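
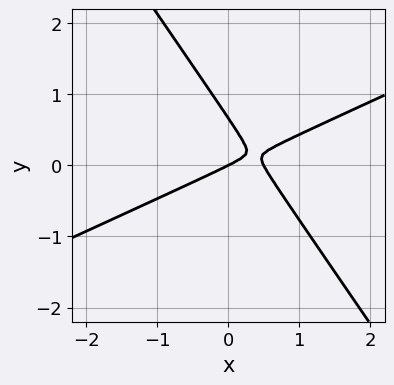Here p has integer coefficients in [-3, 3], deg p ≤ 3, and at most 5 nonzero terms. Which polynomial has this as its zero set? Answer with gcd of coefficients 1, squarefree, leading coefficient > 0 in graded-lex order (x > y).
2*x^2 - 3*x*y - 3*y^2 - x + 2*y

1. The degree is 2 — the shape is more complex than any degree-1 curve.
2. Reading off the gridlines: it crosses the x-axis at the gridline x = 0; one y-axis crossing is at y = 0.
3. These observations pin down the coefficients.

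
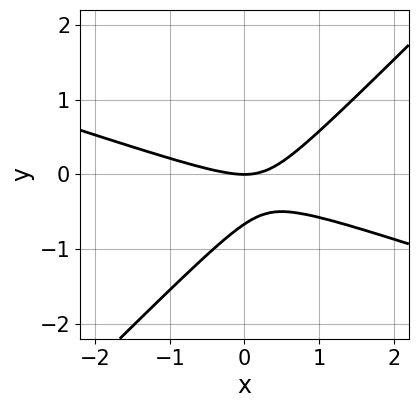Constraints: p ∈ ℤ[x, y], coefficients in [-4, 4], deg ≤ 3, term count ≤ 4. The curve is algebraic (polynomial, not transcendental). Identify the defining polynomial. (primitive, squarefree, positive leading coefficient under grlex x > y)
The degree is 2 — no degree-1 curve has this shape.
From the axis intercepts and sections: one y-axis crossing is at y = 0; one x-axis crossing is at x = 0.
Together with the visible shape, these determine p as stated.

x^2 + 2*x*y - 3*y^2 - 2*y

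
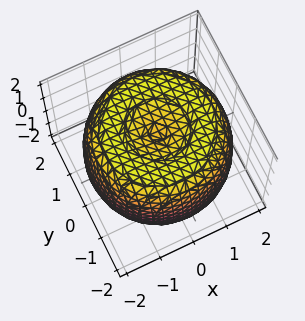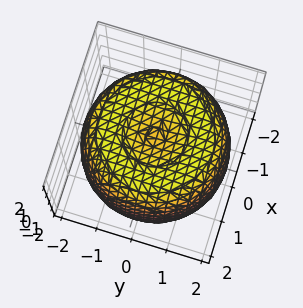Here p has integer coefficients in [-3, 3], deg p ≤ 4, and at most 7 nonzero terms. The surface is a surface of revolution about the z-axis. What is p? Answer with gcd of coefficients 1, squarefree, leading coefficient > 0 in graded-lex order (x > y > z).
x^4 + 2*x^2*y^2 + y^4 - 3*x^2 - 3*y^2 + 2*z^2 - 3

1. deg p = 4. A generic line meets the surface in up to 4 points.
2. Symmetry: the surface is invariant under rotation about z: p = q(x² + y², z).
3. Against the integer gridlines: a circular section at z = 0 has radius between 1 and 2.
4. Matching integer coefficients to the picture gives p.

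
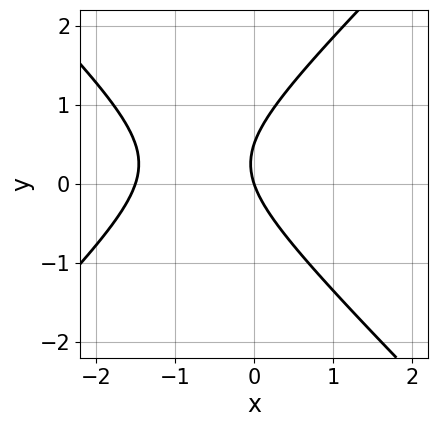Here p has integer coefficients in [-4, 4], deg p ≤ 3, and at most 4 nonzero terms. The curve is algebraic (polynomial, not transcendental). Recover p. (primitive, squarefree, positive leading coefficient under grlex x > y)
First, degree: the shape is more complex than any degree-1 curve, so deg p = 2.
Then, from the visible intercepts: it crosses the x-axis at the gridline x = 0; it crosses the y-axis at the gridline y = 0.
Finally, assembling these constraints gives the stated polynomial.

2*x^2 - 2*y^2 + 3*x + y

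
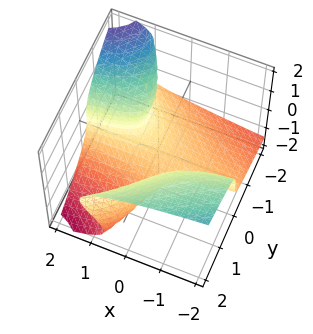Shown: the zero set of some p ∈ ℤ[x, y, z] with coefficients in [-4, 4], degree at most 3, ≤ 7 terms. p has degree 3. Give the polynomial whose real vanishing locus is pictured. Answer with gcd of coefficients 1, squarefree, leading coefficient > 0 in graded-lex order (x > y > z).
y^3 - 3*y*z^2 - 3*z^3 - 3*x*y - 1

First, the degree is 3 — the shape is more complex than any degree-2 surface.
Then, against the integer gridlines: it misses every integer gridline on the x-axis; one y-axis crossing is at y = 1.
Finally, matching integer coefficients to the picture gives p.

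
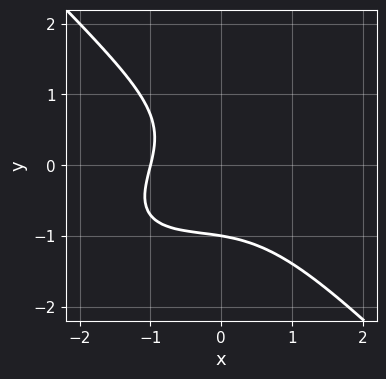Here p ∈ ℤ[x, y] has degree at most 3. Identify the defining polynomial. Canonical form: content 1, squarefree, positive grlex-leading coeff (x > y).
(a) deg p = 3. No degree-2 curve has this shape.
(b) Checking where it meets the axes: one y-axis crossing is at y = -1; it crosses the x-axis at the gridline x = -1.
(c) These observations pin down the coefficients.

x^3 - x^2*y + 2*y^3 + x + 2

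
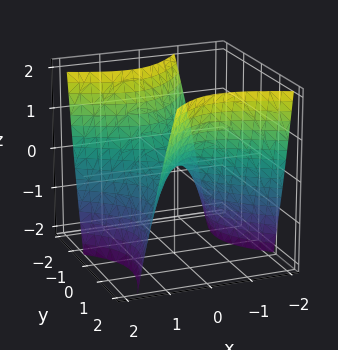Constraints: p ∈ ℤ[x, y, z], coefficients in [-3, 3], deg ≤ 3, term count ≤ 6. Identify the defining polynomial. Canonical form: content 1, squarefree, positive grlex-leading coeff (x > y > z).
x^2 + x*y - y^2 + z

deg p = 2.
Against the integer gridlines: it crosses the x-axis at the gridline x = 0; it meets the y-axis at y = 0 (among the integer gridlines); it crosses the z-axis at the gridline z = 0.
Putting this together gives p.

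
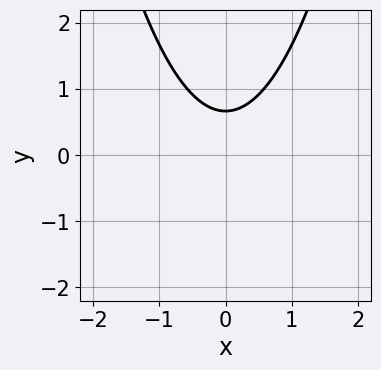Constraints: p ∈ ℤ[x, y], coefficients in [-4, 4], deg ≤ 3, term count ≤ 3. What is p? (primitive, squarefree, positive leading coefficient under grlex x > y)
(a) The degree is 2 — a generic line meets the curve in up to 2 points.
(b) Symmetries: the x ↦ −x reflection is a symmetry, so x appears only in even powers.
(c) Reading off the gridlines: the curve avoids every integer x-axis point in the box.
(d) Matching integer coefficients to the picture gives p.

3*x^2 - 3*y + 2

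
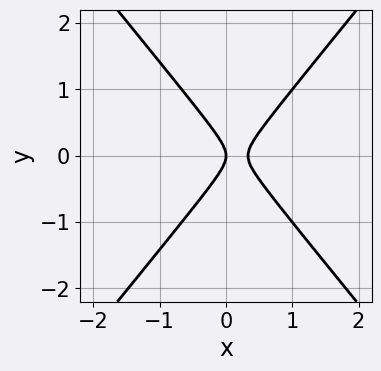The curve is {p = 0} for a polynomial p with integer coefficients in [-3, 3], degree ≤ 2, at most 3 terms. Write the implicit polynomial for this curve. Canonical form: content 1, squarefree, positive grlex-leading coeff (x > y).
1. deg p = 2.
2. Symmetries: the y ↦ −y reflection is a symmetry, so y appears only in even powers.
3. Against the integer gridlines: one x-axis crossing is at x = 0; one y-axis crossing is at y = 0.
4. Assembling these constraints gives the stated polynomial.

3*x^2 - 2*y^2 - x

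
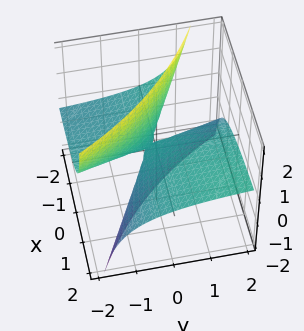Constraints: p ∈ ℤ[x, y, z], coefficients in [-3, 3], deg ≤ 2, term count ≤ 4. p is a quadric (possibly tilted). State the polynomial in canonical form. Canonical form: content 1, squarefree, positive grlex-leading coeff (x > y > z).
1. The degree is 2 — the shape is more complex than any degree-1 surface.
2. Observable constraints: the visible x-axis segment lies entirely on the surface; the visible y-axis segment lies entirely on the surface; one z-axis crossing is at z = 0.
3. Matching integer coefficients to the picture gives p.

x*y - 3*x*z - 3*y*z - z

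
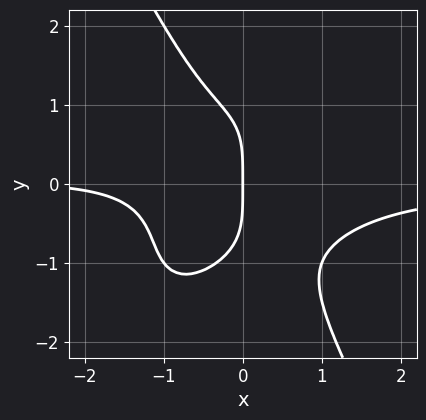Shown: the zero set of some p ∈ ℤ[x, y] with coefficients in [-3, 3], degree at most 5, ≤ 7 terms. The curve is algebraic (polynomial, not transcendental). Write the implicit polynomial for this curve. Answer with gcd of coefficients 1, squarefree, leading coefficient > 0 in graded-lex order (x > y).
3*x^3*y - 2*x^2*y^2 + y^4 + x^2 + 3*x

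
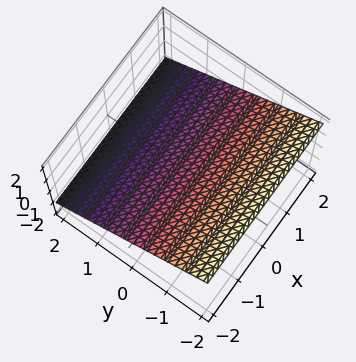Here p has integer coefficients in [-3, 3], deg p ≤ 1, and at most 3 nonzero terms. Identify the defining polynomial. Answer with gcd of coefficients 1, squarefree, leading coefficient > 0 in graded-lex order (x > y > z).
First, degree: the surface is flat (a plane), so deg p = 1.
Next, observable constraints: it meets the y-axis at y = 1 (among the integer gridlines); no x-intercept at any integer in the box.
Finally, fitting integer coefficients to these (and the overall shape) gives p.

2*y + 3*z - 2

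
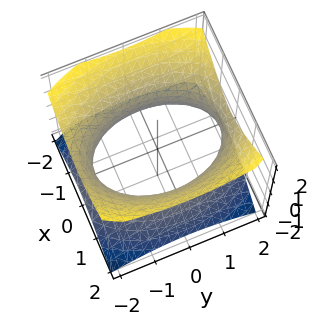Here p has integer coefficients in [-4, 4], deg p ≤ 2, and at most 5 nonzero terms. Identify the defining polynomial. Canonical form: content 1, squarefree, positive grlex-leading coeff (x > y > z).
2*x^2 + y^2 - 2*z^2 - 3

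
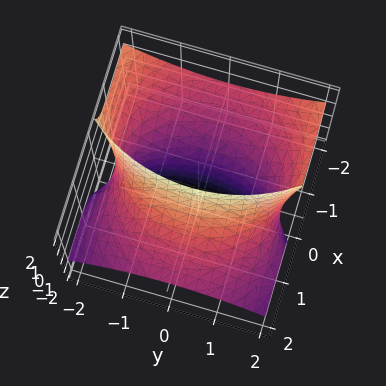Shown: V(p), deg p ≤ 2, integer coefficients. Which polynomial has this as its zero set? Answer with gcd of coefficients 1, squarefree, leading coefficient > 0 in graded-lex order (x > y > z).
x^2 + 3*x*z + y^2 - 3

First, degree: the shape is more complex than any degree-1 surface, so deg p = 2.
Next, from the axis intercepts and sections: it misses every integer gridline on the z-axis.
Finally, solving for integer coefficients yields p as stated.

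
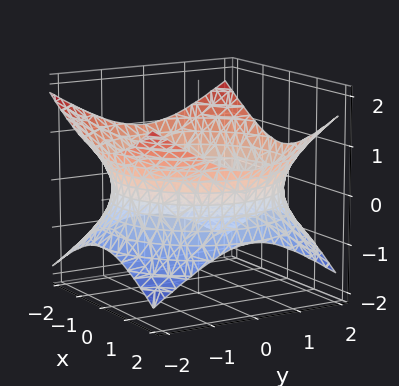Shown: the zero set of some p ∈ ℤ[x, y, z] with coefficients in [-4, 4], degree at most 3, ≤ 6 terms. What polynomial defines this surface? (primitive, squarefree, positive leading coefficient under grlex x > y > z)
(a) The degree is 2 — one connected sheet with a waist; a quadric.
(b) Symmetries: rotational symmetry about the z-axis ⇒ p depends on x, y only through x² + y²; it's symmetric under z → −z, forcing even powers of z.
(c) From the axis intercepts and sections: a circular section at z = 0 has radius between 1 and 2; no z-intercept at any integer in the box.
(d) Fitting integer coefficients to these (and the overall shape) gives p.

x^2 + y^2 - 2*z^2 - 3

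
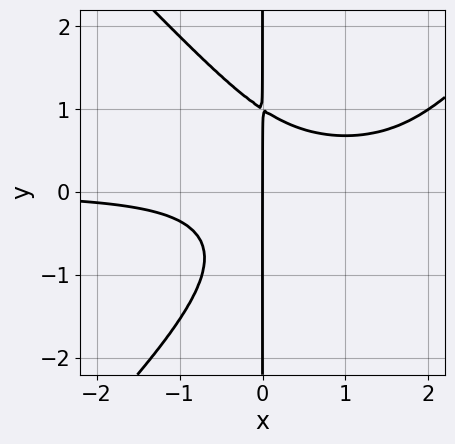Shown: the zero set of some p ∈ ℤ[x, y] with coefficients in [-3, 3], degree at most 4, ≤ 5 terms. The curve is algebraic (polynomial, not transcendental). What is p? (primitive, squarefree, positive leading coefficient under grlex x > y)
x^3*y - x*y^3 - 2*x^2*y + x

The degree is 4 — the shape is more complex than any degree-3 curve.
From the visible intercepts: every point of the y-axis in the box is on the curve; it crosses the x-axis at the gridline x = 0.
Assembling these constraints gives the stated polynomial.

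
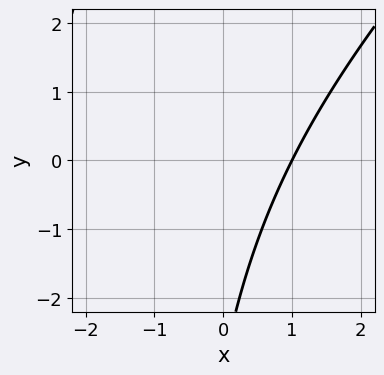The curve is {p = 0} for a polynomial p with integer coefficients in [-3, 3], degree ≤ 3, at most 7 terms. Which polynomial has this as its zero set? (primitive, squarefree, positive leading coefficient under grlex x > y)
First, deg p = 2. The shape is more complex than any degree-1 curve.
Then, against the integer gridlines: the curve avoids every integer y-axis point in the box; one x-axis crossing is at x = 1.
Finally, the integer polynomial consistent with all of this is the stated p.

x^2 - x*y + 2*x - y - 3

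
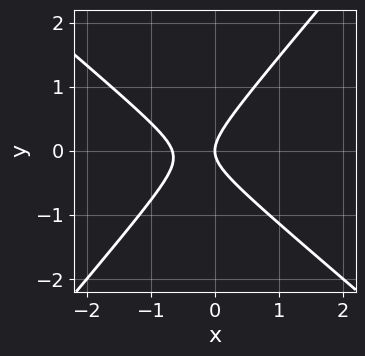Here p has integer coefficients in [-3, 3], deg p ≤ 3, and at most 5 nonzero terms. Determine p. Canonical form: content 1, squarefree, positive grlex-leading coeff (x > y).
Degree: no degree-1 curve has this shape, so deg p = 2.
From the visible intercepts: one y-axis crossing is at y = 0; it crosses the x-axis at the gridline x = 0.
The integer polynomial consistent with all of this is the stated p.

3*x^2 + x*y - 3*y^2 + 2*x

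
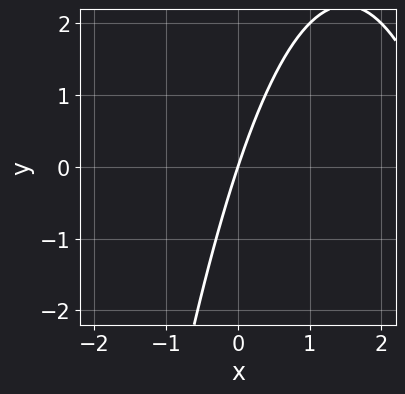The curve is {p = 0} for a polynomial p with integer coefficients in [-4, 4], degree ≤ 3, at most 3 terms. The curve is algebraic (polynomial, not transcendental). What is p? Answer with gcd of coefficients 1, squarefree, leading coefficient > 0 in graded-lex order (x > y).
x^2 - 3*x + y

1. The degree is 2 — a generic line meets the curve in up to 2 points.
2. Checking where it meets the axes: it crosses the x-axis at the gridline x = 0; it crosses the y-axis at the gridline y = 0.
3. The integer polynomial consistent with all of this is the stated p.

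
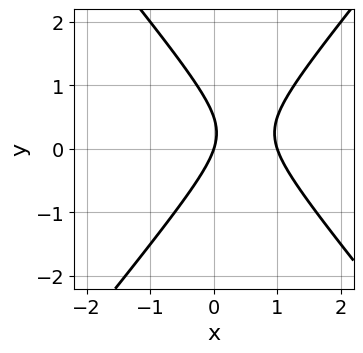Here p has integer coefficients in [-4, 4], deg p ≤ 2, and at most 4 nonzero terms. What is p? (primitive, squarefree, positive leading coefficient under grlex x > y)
3*x^2 - 2*y^2 - 3*x + y

First, deg p = 2. The shape is more complex than any degree-1 curve.
Then, reading off the gridlines: one y-axis crossing is at y = 0; the x-axis gridline crossings are at x ∈ {0, 1}.
Finally, the integer polynomial consistent with all of this is the stated p.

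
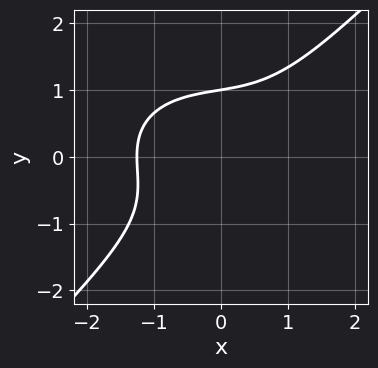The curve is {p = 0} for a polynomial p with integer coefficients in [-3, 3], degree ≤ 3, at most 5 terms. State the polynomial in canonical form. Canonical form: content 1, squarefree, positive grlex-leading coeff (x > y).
x^3 + x*y^2 - 2*y^3 + 2

Degree: no degree-2 curve has this shape, so deg p = 3.
Checking where it meets the axes: one y-axis crossing is at y = 1.
The integer polynomial consistent with all of this is the stated p.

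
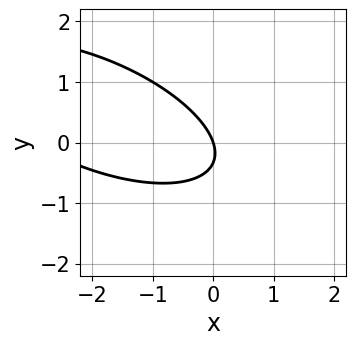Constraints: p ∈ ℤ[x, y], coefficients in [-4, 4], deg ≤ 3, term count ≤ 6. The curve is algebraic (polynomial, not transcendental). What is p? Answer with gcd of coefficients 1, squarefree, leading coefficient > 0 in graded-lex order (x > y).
1. deg p = 2. The shape is more complex than any degree-1 curve.
2. From the axis intercepts and sections: it crosses the y-axis at the gridline y = 0; one x-axis crossing is at x = 0.
3. Matching integer coefficients to the picture gives p.

x^2 + 2*x*y + 3*y^2 + 3*x + y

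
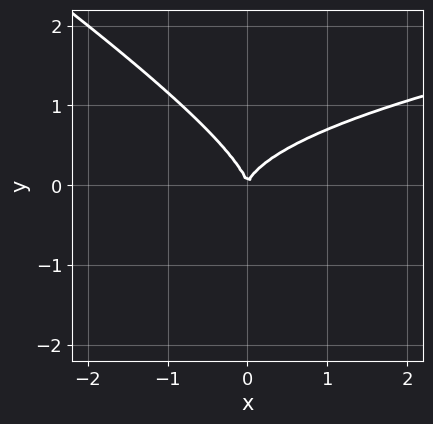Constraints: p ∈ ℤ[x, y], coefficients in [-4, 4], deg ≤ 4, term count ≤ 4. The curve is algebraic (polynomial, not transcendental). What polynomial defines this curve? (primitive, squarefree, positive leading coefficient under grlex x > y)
2*x*y^2 + 3*y^3 - 2*x^2

First, degree: the shape is more complex than any degree-2 curve, so deg p = 3.
Then, against the integer gridlines: it meets the x-axis at x = 0 (among the integer gridlines); one y-axis crossing is at y = 0.
Finally, fitting integer coefficients to these (and the overall shape) gives p.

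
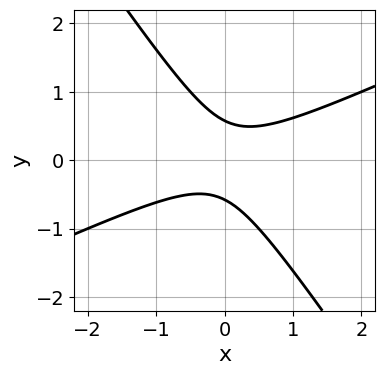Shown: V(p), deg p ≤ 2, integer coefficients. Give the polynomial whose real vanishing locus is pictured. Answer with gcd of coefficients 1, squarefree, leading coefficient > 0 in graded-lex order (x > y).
2*x^2 - 3*x*y - 3*y^2 + 1

First, deg p = 2.
Next, reading off the gridlines: the curve avoids every integer x-axis point in the box.
Finally, assembling these constraints gives the stated polynomial.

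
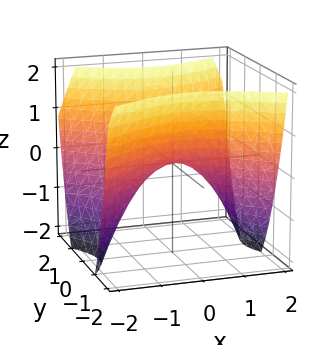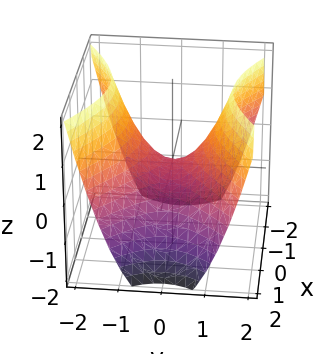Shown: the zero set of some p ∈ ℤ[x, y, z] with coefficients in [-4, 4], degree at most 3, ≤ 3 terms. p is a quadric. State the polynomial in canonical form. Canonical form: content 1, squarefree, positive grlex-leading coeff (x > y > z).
(a) The degree is 2 — a saddle surface; a quadric.
(b) Symmetries: it's symmetric under y → −y, forcing even powers of y; mirror symmetry x ↦ −x ⇒ only even powers of x.
(c) Checking where it meets the axes: it crosses the x-axis at the gridline x = 0; it crosses the y-axis at the gridline y = 0; one z-axis crossing is at z = 0.
(d) The integer polynomial consistent with all of this is the stated p.

2*x^2 - 3*y^2 + 3*z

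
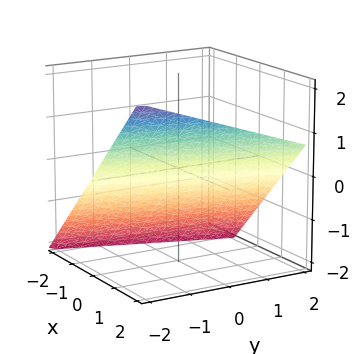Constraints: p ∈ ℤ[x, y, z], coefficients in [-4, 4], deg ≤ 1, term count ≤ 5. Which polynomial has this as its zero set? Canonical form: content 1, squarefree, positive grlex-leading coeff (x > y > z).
3*x - y - 3*z - 2

(a) deg p = 1. The surface is flat (a plane).
(b) From the axis intercepts and sections: it crosses the y-axis at the gridline y = -2.
(c) Matching integer coefficients to the picture gives p.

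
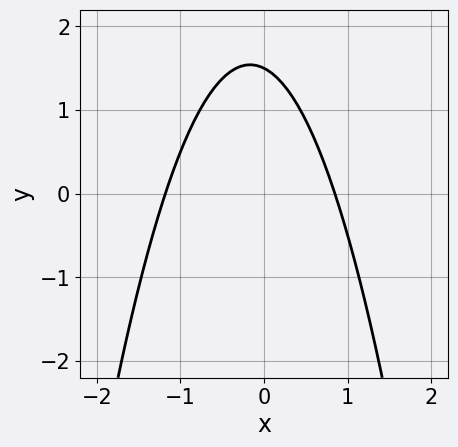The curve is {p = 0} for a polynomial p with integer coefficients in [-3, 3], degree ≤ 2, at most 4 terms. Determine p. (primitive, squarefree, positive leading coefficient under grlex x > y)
3*x^2 + x + 2*y - 3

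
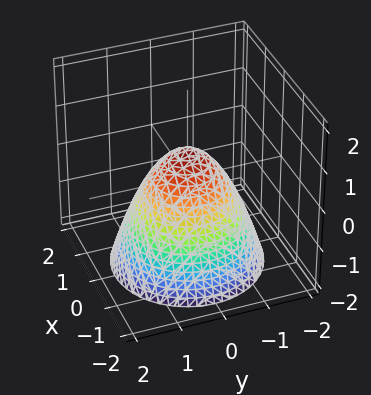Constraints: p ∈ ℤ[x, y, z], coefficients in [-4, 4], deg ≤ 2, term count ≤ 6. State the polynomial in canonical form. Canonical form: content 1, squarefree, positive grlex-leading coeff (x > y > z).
3*x^2 + 3*y^2 + 3*z - 2

Degree: a generic line meets the surface in up to 2 points, so deg p = 2.
Symmetry: the z-axis is an axis of rotation, so x and y enter only as x² + y².
From the visible intercepts: a circular section at z = -1 has radius between 1 and 2.
Putting this together gives p.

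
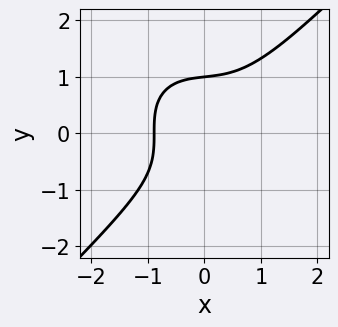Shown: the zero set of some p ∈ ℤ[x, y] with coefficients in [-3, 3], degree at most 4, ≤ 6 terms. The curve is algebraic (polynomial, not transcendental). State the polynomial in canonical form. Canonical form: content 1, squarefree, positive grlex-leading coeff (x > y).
1. deg p = 3.
2. From the axis intercepts and sections: it crosses the y-axis at the gridline y = 1.
3. Matching integer coefficients to the picture gives p.

3*x^3 - 3*y^3 + x + 3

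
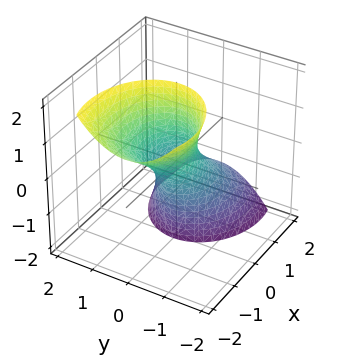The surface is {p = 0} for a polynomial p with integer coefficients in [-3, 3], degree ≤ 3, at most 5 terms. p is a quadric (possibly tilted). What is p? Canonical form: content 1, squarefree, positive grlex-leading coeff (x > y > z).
First, the degree is 2 — a generic line meets the surface in up to 2 points.
Then, from the visible intercepts: it misses every integer gridline on the z-axis.
Finally, together with the visible shape, these determine p as stated.

2*x^2 + 3*x*z + 3*y^2 - 1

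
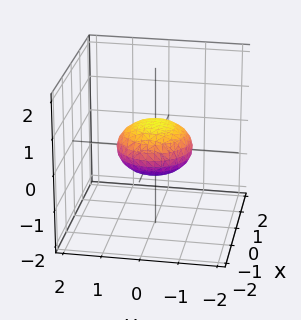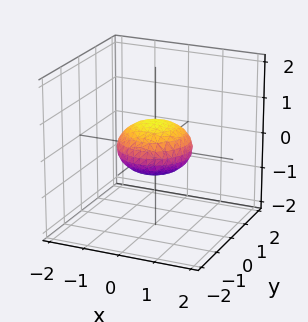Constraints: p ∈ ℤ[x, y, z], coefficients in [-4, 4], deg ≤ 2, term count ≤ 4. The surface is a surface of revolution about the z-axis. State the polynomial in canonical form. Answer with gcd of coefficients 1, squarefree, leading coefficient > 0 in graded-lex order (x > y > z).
x^2 + y^2 + 2*z^2 - 1

First, the degree is 2 — the shape is more complex than any degree-1 surface.
Next, by symmetry, the z-axis is an axis of rotation, so x and y enter only as x² + y².
Next, from the axis intercepts and sections: a circular section at z = 0 has radius exactly 1; among the integer gridlines, it crosses the y-axis at y ∈ {-1, 1}; the x-axis gridline crossings are at x ∈ {-1, 1}.
Finally, together with the visible shape, these determine p as stated.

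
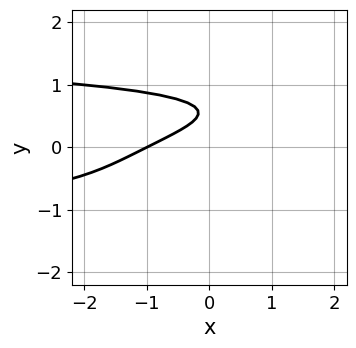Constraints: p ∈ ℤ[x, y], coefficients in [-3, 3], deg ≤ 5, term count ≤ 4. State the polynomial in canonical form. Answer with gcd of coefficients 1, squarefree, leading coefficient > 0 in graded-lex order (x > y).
3*y^4 + x - 2*y + 1

Degree: no degree-3 curve has this shape, so deg p = 4.
Reading off the gridlines: it crosses the x-axis at the gridline x = -1; no y-intercept at any integer in the box.
Together with the visible shape, these determine p as stated.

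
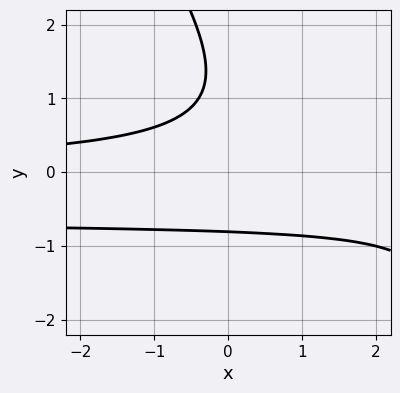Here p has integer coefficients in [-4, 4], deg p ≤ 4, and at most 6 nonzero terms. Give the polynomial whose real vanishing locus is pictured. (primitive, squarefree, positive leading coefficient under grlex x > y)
3*x*y^2 + 2*y^3 + 2*x*y - 3*y^2 + 3

The degree is 3 — a generic line meets the curve in up to 3 points.
Checking where it meets the axes: the curve avoids every integer x-axis point in the box.
Together with the visible shape, these determine p as stated.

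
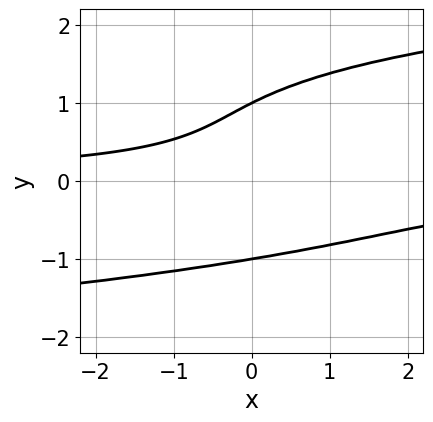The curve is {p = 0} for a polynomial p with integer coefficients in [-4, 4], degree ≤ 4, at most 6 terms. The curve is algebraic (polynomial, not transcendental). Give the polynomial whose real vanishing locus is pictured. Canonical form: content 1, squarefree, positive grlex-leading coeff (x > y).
y^4 - y^3 - x*y + y - 1

1. The degree is 4 — the shape is more complex than any degree-3 curve.
2. Checking where it meets the axes: the y-axis gridline crossings are at y ∈ {-1, 1}; no x-intercept at any integer in the box.
3. Fitting integer coefficients to these (and the overall shape) gives p.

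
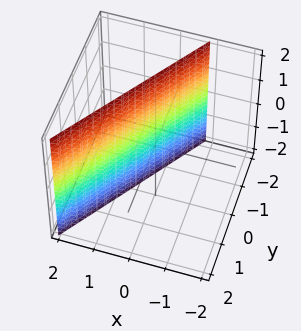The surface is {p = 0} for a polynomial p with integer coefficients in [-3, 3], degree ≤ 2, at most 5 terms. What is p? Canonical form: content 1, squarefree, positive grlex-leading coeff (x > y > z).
3*x - 2*y - 2

First, the degree is 1 — the surface is flat (a plane).
Then, checking where it meets the axes: the surface avoids every integer z-axis point in the box; one y-axis crossing is at y = -1.
Finally, assembling these constraints gives the stated polynomial.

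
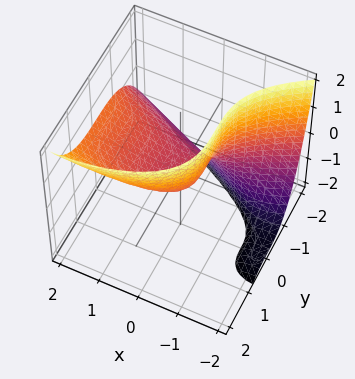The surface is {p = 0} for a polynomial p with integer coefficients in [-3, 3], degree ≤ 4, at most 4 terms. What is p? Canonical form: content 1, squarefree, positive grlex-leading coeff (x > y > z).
(a) deg p = 3. No degree-2 surface has this shape.
(b) From the visible intercepts: it crosses the y-axis at the gridline y = 0; it crosses the x-axis at the gridline x = 0; it meets the z-axis at z = 0 (among the integer gridlines).
(c) Matching integer coefficients to the picture gives p.

y^3 + x^2 - 2*x*z - 2*z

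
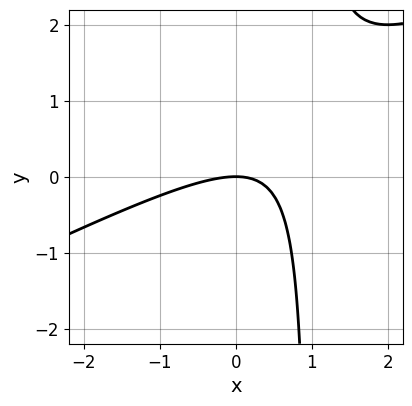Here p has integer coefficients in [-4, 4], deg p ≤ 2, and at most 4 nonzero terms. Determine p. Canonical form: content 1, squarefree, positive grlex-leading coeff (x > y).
deg p = 2. A generic line meets the curve in up to 2 points.
Against the integer gridlines: it crosses the x-axis at the gridline x = 0; it meets the y-axis at y = 0 (among the integer gridlines).
Fitting integer coefficients to these (and the overall shape) gives p.

x^2 - 2*x*y + 2*y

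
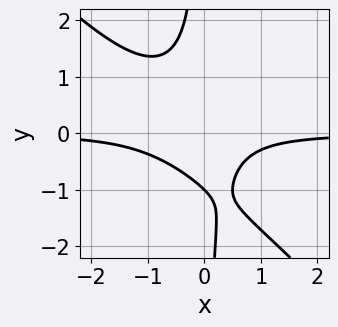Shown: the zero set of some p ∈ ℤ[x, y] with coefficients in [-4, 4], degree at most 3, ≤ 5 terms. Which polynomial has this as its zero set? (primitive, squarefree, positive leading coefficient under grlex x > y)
2*x^2*y + 2*x*y^2 + x*y + y + 1

First, the degree is 3 — a generic line meets the curve in up to 3 points.
Then, reading off the gridlines: the curve avoids every integer x-axis point in the box; one y-axis crossing is at y = -1.
Finally, assembling these constraints gives the stated polynomial.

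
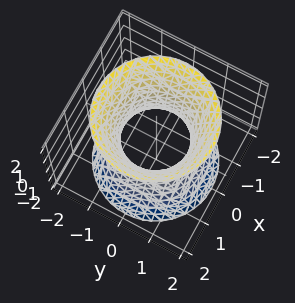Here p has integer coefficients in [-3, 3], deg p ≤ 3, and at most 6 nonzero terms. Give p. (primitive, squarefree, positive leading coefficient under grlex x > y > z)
2*x^2 + 2*y^2 - z^2 - 2

1. The degree is 2 — an hourglass — one-sheet hyperboloid; a quadric.
2. Symmetries: the z-axis is an axis of rotation, so x and y enter only as x² + y²; mirror symmetry z ↦ −z ⇒ only even powers of z.
3. Reading off the gridlines: a circular section at z = 2 has radius between 1 and 2; the y-axis gridline crossings are at y ∈ {-1, 1}; it misses every integer gridline on the z-axis; the x-axis gridline crossings are at x ∈ {-1, 1}.
4. Matching integer coefficients to the picture gives p.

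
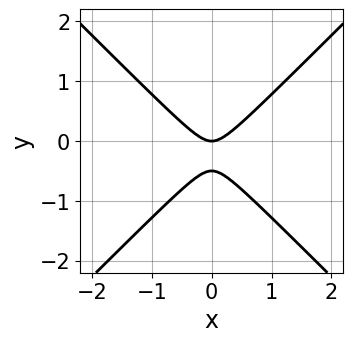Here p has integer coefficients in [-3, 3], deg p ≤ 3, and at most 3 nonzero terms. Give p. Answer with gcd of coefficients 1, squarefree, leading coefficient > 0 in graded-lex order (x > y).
2*x^2 - 2*y^2 - y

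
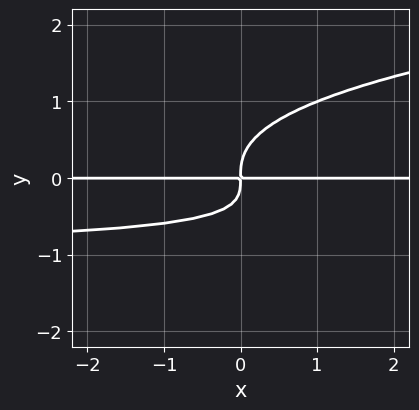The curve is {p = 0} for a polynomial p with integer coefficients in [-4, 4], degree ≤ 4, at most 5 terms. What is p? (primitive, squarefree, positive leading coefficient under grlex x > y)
2*y^4 - x*y^2 - x*y

1. The degree is 4 — a generic line meets the curve in up to 4 points.
2. From the axis intercepts and sections: every point of the x-axis in the box is on the curve.
3. These observations pin down the coefficients.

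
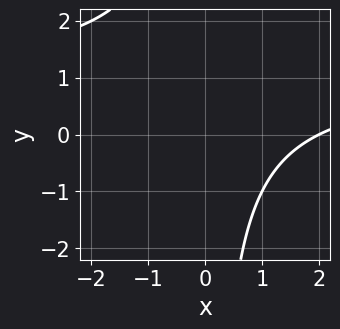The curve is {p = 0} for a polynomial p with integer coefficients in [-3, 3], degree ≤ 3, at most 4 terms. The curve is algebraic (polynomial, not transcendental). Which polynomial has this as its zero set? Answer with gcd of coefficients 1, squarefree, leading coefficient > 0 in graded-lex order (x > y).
x*y - x + 2

1. deg p = 2. No degree-1 curve has this shape.
2. Observable constraints: the curve avoids every integer y-axis point in the box; one x-axis crossing is at x = 2.
3. Assembling these constraints gives the stated polynomial.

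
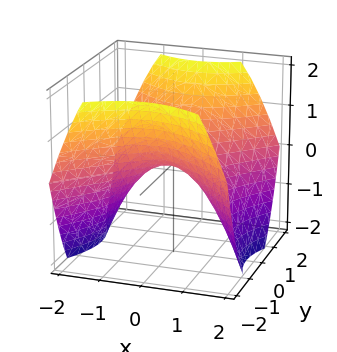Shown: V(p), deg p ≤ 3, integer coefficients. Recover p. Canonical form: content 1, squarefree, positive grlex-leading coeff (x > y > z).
1. The degree is 2 — a saddle surface; a quadric.
2. Symmetries: mirror symmetry x ↦ −x ⇒ only even powers of x; it's symmetric under y → −y, forcing even powers of y.
3. Reading off the gridlines: one x-axis crossing is at x = 0; one y-axis crossing is at y = 0; it meets the z-axis at z = 0 (among the integer gridlines).
4. These observations pin down the coefficients.

2*x^2 - 2*y^2 + 3*z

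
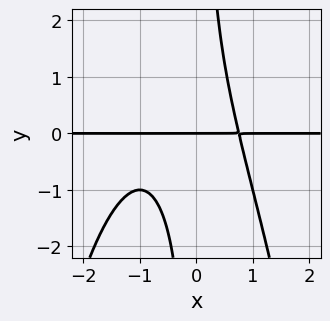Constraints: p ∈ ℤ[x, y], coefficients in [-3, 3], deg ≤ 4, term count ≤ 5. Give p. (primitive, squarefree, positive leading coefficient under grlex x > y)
x^3*y + x^2*y + x*y^2 - y

(a) The degree is 4 — no degree-3 curve has this shape.
(b) From the axis intercepts and sections: the visible x-axis segment lies entirely on the curve; one y-axis crossing is at y = 0.
(c) Fitting integer coefficients to these (and the overall shape) gives p.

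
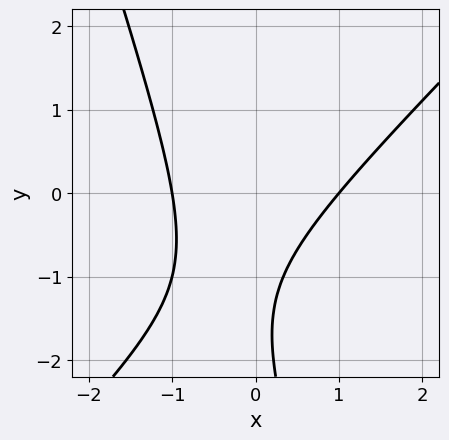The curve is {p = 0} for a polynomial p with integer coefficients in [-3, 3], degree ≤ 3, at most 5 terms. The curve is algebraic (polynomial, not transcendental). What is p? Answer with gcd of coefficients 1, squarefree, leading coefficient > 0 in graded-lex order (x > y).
3*x^2 - 2*x*y - y^2 - 3*y - 3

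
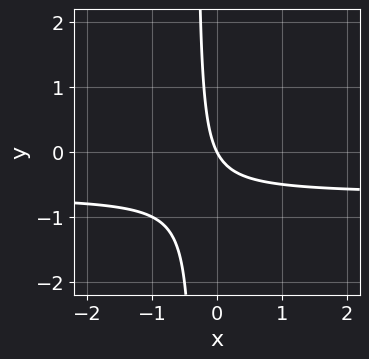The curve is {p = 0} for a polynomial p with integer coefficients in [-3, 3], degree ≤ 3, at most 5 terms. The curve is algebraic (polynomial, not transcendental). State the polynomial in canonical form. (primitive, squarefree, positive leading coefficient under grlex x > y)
1. The degree is 2 — a generic line meets the curve in up to 2 points.
2. Checking where it meets the axes: one x-axis crossing is at x = 0; one y-axis crossing is at y = 0.
3. These observations pin down the coefficients.

3*x*y + 2*x + y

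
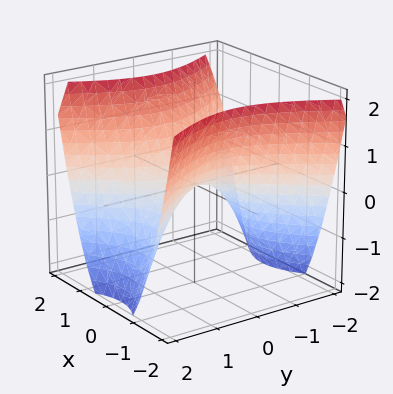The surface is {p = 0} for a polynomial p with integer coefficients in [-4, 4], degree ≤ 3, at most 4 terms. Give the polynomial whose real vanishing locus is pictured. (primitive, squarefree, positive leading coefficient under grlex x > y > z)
First, degree: a hyperbolic paraboloid; a quadric, so deg p = 2.
Next, symmetries: mirror symmetry y ↦ −y ⇒ only even powers of y; the x ↦ −x reflection is a symmetry, so x appears only in even powers.
Then, from the visible intercepts: it meets the x-axis at x = 0 (among the integer gridlines); it meets the y-axis at y = 0 (among the integer gridlines).
Finally, assembling these constraints gives the stated polynomial.

3*x^2 - 2*y^2 - 3*z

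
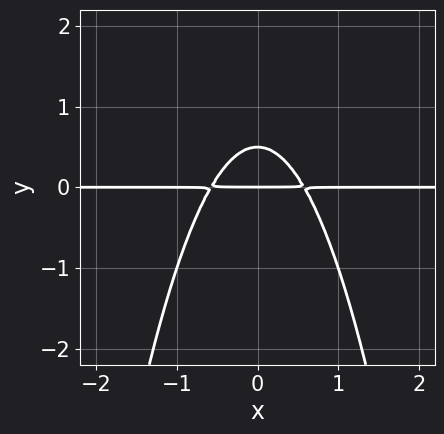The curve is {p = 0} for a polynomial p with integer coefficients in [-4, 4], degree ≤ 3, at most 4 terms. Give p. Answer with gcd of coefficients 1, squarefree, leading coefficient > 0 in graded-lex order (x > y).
3*x^2*y + 2*y^2 - y

First, the degree is 3 — a generic line meets the curve in up to 3 points.
Next, symmetries: the x ↦ −x reflection is a symmetry, so x appears only in even powers.
Next, reading off the gridlines: every point of the x-axis in the box is on the curve; it meets the y-axis at y = 0 (among the integer gridlines).
Finally, together with the visible shape, these determine p as stated.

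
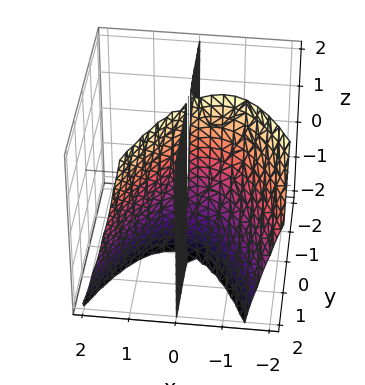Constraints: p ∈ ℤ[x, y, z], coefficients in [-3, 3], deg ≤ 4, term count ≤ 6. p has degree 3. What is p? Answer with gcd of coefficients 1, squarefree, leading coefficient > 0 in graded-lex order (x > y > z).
2*x^3 + x^2*z + x^2 - 3*x*y

First, deg p = 3. No degree-2 surface has this shape.
Next, observable constraints: the visible z-axis segment lies entirely on the surface; the visible y-axis segment lies entirely on the surface.
Finally, solving for integer coefficients yields p as stated.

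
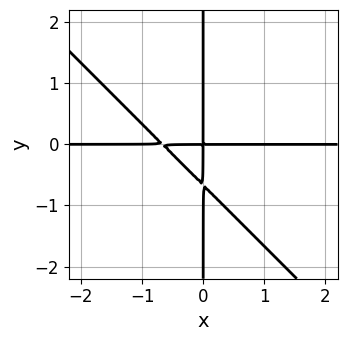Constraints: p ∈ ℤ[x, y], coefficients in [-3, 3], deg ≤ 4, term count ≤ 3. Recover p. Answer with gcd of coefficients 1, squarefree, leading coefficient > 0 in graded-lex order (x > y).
First, the degree is 3 — no degree-2 curve has this shape.
Next, observable constraints: every point of the y-axis in the box is on the curve; every point of the x-axis in the box is on the curve.
Finally, putting this together gives p.

3*x^2*y + 3*x*y^2 + 2*x*y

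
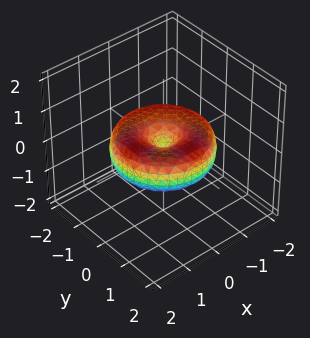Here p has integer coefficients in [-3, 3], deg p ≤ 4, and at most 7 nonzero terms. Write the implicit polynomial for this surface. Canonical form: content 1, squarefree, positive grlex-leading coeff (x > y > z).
x^4 + 2*x^2*y^2 + y^4 - 2*x^2 - 2*y^2 + 3*z^2

1. The degree is 4 — a generic line meets the surface in up to 4 points.
2. By symmetry, every cross-section ⟂ z is a circle, so x, y appear only via x² + y².
3. Reading off the gridlines: it meets the z-axis at z = 0 (among the integer gridlines); one x-axis crossing is at x = 0; a circular section at z = 0 has radius between 1 and 2.
4. Together with the visible shape, these determine p as stated.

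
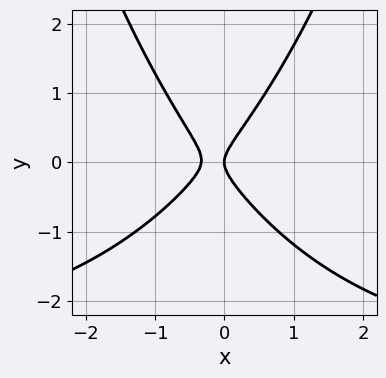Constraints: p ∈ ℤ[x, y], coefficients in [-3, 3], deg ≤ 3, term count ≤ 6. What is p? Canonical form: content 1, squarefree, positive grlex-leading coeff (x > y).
x^2*y + 3*x^2 - 2*y^2 + x

The degree is 3 — a generic line meets the curve in up to 3 points.
Checking where it meets the axes: it crosses the y-axis at the gridline y = 0; one x-axis crossing is at x = 0.
Together with the visible shape, these determine p as stated.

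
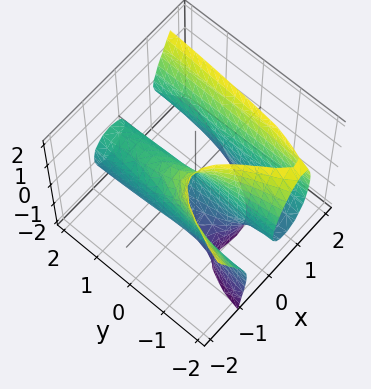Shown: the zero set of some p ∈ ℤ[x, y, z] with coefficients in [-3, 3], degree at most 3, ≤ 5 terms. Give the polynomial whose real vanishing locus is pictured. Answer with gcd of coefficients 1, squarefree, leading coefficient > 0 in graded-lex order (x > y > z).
(a) The degree is 3 — a generic line meets the surface in up to 3 points.
(b) Observable constraints: one z-axis crossing is at z = 0; among the integer gridlines, it crosses the x-axis at x ∈ {-1, 0, 1}; the visible y-axis segment lies entirely on the surface.
(c) The integer polynomial consistent with all of this is the stated p.

3*x^3 + x*y*z - y*z^2 - z^2 - 3*x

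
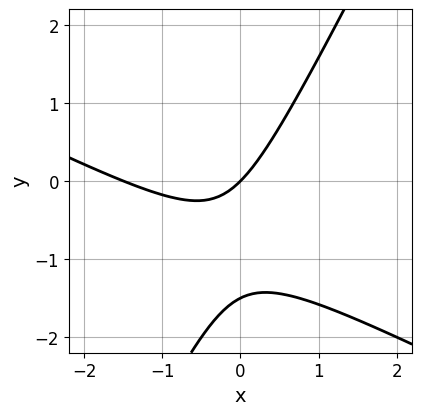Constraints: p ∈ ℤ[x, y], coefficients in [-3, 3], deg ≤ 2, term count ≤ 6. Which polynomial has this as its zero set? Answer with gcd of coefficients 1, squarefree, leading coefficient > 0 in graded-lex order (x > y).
2*x^2 + 3*x*y - 2*y^2 + 3*x - 3*y

First, the degree is 2 — a generic line meets the curve in up to 2 points.
Then, from the visible intercepts: one x-axis crossing is at x = 0; it meets the y-axis at y = 0 (among the integer gridlines).
Finally, together with the visible shape, these determine p as stated.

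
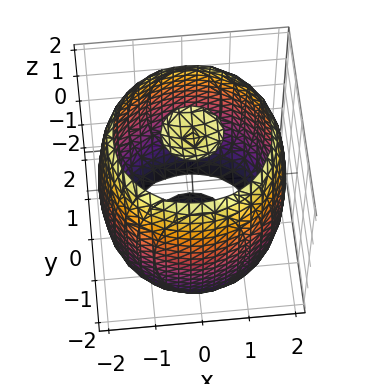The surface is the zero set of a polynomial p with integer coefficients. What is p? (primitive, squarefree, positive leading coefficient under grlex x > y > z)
x^4 + 2*x^2*y^2 + y^4 - 3*x^2 - 3*y^2 + z^2 - 3

First, I count 3 distinct pieces. They look like related sheets of one shape, so recover p as a whole.
Then, the degree is 4 — the shape is more complex than any degree-3 surface.
Then, symmetry: the surface is invariant under rotation about z: p = q(x² + y², z).
Then, from the axis intercepts and sections: a circular section at z = -2 has radius between 0 and 1.
Finally, together with the visible shape, these determine p as stated.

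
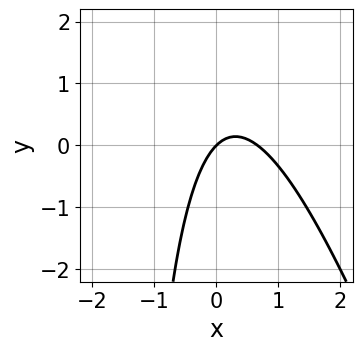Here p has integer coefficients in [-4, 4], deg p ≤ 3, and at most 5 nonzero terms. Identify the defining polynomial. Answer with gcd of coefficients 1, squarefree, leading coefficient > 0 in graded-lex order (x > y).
3*x^2 + x*y - 2*x + 2*y

First, degree: a generic line meets the curve in up to 2 points, so deg p = 2.
Then, reading off the gridlines: it crosses the x-axis at the gridline x = 0; it crosses the y-axis at the gridline y = 0.
Finally, matching integer coefficients to the picture gives p.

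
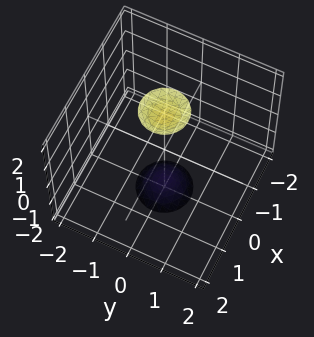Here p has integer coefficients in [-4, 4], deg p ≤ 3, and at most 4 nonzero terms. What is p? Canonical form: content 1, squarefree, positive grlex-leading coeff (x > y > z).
3*x^2 + 3*y^2 - z^2 + 3

The picture has 2 separate pieces. Treating them together as one polynomial.
deg p = 2. No degree-1 surface has this shape.
Symmetry: the surface is invariant under rotation about z: p = q(x² + y², z).
Observable constraints: the surface avoids every integer y-axis point in the box; a circular section at z = -2 has radius between 0 and 1.
Together with the visible shape, these determine p as stated.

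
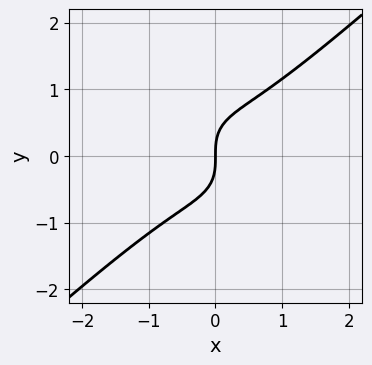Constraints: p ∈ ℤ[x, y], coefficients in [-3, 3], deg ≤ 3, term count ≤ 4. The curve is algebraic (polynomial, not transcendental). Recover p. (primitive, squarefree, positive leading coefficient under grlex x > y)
1. Degree: no degree-2 curve has this shape, so deg p = 3.
2. Against the integer gridlines: one x-axis crossing is at x = 0; it meets the y-axis at y = 0 (among the integer gridlines).
3. Putting this together gives p.

3*x^3 - x*y^2 - 3*y^3 + 3*x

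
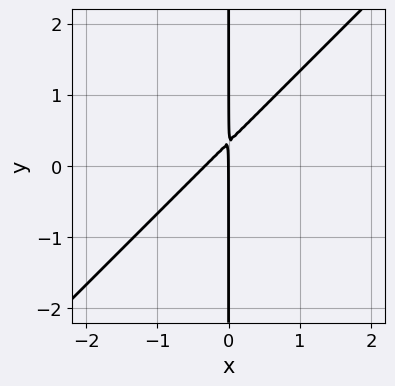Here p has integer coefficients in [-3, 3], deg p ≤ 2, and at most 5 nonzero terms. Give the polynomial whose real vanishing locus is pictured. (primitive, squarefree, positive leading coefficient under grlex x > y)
(a) The degree is 2 — a generic line meets the curve in up to 2 points.
(b) From the visible intercepts: it crosses the x-axis at the gridline x = 0; the visible y-axis segment lies entirely on the curve.
(c) Fitting integer coefficients to these (and the overall shape) gives p.

3*x^2 - 3*x*y + x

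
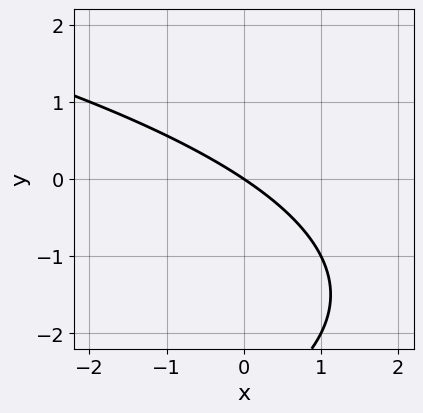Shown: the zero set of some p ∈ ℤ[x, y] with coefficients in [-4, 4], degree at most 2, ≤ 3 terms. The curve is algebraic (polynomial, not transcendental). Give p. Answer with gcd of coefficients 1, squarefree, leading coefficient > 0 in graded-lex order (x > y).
1. The degree is 2 — the shape is more complex than any degree-1 curve.
2. Against the integer gridlines: one x-axis crossing is at x = 0; it crosses the y-axis at the gridline y = 0.
3. Together with the visible shape, these determine p as stated.

y^2 + 2*x + 3*y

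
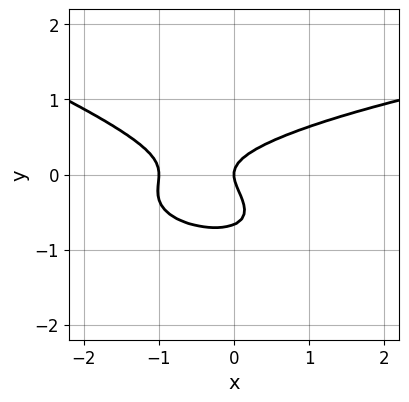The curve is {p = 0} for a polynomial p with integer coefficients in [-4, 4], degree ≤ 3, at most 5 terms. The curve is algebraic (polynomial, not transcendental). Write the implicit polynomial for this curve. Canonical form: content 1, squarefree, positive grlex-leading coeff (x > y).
Degree: a generic line meets the curve in up to 3 points, so deg p = 3.
From the visible intercepts: among the integer gridlines, it crosses the x-axis at x ∈ {-1, 0}; it crosses the y-axis at the gridline y = 0.
The integer polynomial consistent with all of this is the stated p.

x*y^2 + 3*y^3 - x^2 + 2*y^2 - x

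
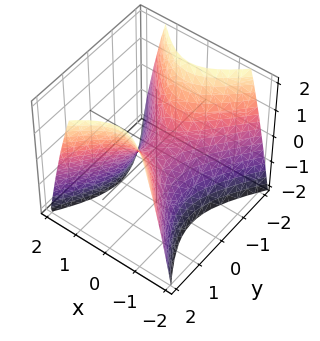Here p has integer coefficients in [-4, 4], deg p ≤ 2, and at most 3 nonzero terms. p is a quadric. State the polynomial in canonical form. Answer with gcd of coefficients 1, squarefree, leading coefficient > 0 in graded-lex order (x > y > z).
The degree is 2 — a hyperbolic paraboloid; a quadric.
Symmetries: mirror symmetry x ↦ −x ⇒ only even powers of x; mirror symmetry y ↦ −y ⇒ only even powers of y.
Checking where it meets the axes: it crosses the y-axis at the gridline y = 0; it meets the x-axis at x = 0 (among the integer gridlines).
Together with the visible shape, these determine p as stated.

3*x^2 - 2*y^2 + 2*z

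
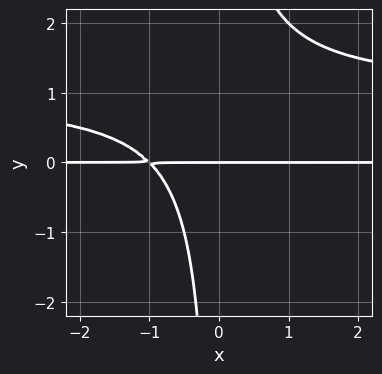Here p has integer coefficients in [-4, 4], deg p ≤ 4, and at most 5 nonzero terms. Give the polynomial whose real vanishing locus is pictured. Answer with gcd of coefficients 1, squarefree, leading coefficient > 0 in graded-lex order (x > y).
x*y^2 - x*y - y

First, deg p = 3. No degree-2 curve has this shape.
Next, against the integer gridlines: the visible x-axis segment lies entirely on the curve; it meets the y-axis at y = 0 (among the integer gridlines).
Finally, assembling these constraints gives the stated polynomial.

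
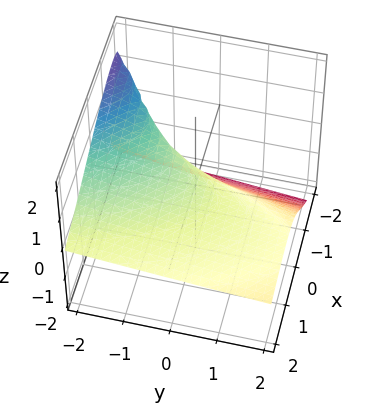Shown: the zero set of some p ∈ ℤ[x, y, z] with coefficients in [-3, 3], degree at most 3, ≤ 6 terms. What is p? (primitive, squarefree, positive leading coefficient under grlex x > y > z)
1. Degree: a generic line meets the surface in up to 3 points, so deg p = 3.
2. From the axis intercepts and sections: it meets the x-axis at x = 0 (among the integer gridlines); it meets the y-axis at y = 0 (among the integer gridlines); it meets the z-axis at z = 0 (among the integer gridlines).
3. Fitting integer coefficients to these (and the overall shape) gives p.

z^3 + x^2 + 3*x*z + y + 3*z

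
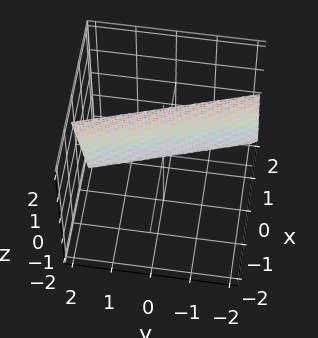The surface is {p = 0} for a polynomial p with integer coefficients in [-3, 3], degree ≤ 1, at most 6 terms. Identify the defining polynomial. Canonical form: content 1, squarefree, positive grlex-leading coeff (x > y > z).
Degree: every cross-section is a straight line — this is a plane, so deg p = 1.
Reading off the gridlines: it meets the z-axis at z = 2 (among the integer gridlines); one y-axis crossing is at y = 2.
Assembling these constraints gives the stated polynomial.

3*x + y + z - 2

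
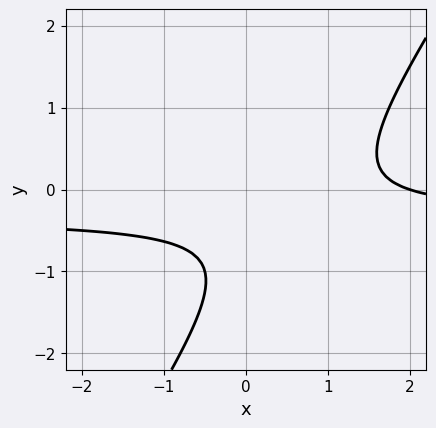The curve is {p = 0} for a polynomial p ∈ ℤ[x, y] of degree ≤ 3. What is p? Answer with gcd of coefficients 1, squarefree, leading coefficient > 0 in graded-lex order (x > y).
3*x*y - 2*y^2 + x - 3*y - 2

1. The degree is 2 — no degree-1 curve has this shape.
2. Checking where it meets the axes: one x-axis crossing is at x = 2; the curve avoids every integer y-axis point in the box.
3. Putting this together gives p.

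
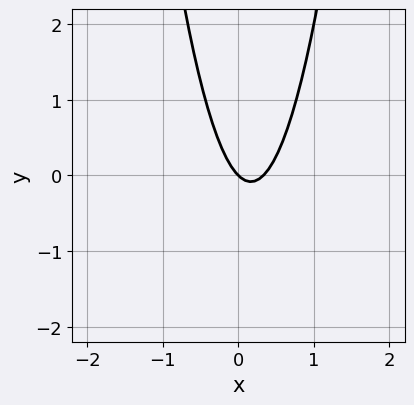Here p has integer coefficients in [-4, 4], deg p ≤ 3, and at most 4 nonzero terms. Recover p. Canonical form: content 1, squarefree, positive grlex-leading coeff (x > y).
(a) Degree: the shape is more complex than any degree-1 curve, so deg p = 2.
(b) From the axis intercepts and sections: it crosses the y-axis at the gridline y = 0; it meets the x-axis at x = 0 (among the integer gridlines).
(c) Matching integer coefficients to the picture gives p.

3*x^2 - x - y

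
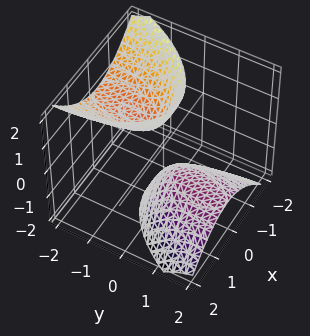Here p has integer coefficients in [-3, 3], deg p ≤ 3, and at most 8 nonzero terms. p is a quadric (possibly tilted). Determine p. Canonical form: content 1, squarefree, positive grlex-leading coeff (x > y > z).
3*x^2 - x*y + y^2 + 3*y*z - z^2 + 1

1. The picture has 2 separate pieces.
2. deg p = 2.
3. Reading off the gridlines: no y-intercept at any integer in the box; the z-axis gridline crossings are at z ∈ {-1, 1}.
4. These observations pin down the coefficients.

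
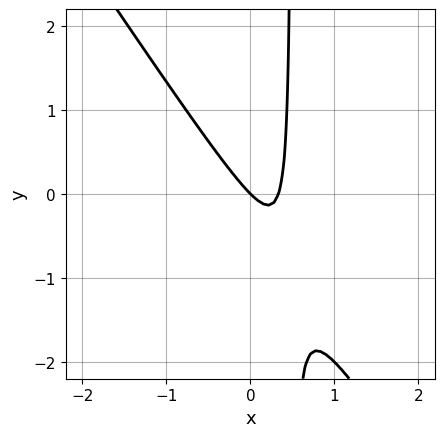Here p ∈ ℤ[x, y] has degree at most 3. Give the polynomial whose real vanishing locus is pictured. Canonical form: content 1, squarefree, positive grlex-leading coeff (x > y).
The degree is 2 — a generic line meets the curve in up to 2 points.
From the visible intercepts: it meets the x-axis at x = 0 (among the integer gridlines); it crosses the y-axis at the gridline y = 0.
These observations pin down the coefficients.

3*x^2 + 2*x*y - x - y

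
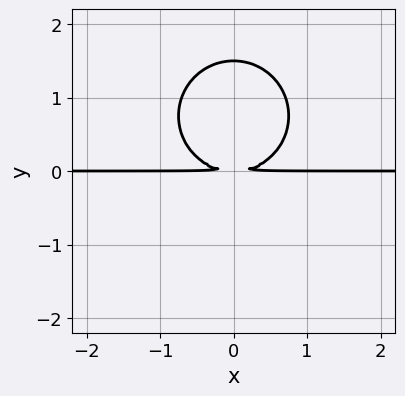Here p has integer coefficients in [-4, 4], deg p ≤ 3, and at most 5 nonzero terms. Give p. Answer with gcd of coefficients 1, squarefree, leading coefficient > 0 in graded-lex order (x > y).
2*x^2*y + 2*y^3 - 3*y^2

deg p = 3. The shape is more complex than any degree-2 curve.
Symmetries: the x ↦ −x reflection is a symmetry, so x appears only in even powers.
From the visible intercepts: every point of the x-axis in the box is on the curve.
Together with the visible shape, these determine p as stated.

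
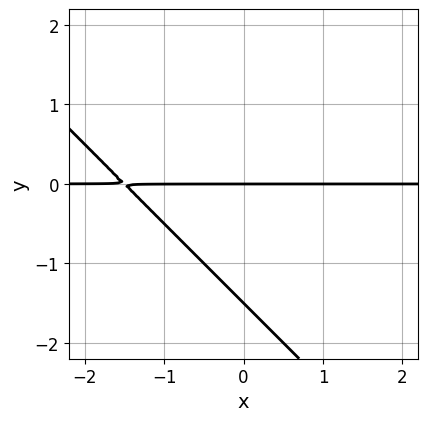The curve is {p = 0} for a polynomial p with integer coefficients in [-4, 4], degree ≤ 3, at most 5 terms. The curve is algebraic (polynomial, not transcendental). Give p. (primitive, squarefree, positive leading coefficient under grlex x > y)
2*x*y + 2*y^2 + 3*y

First, degree: the shape is more complex than any degree-1 curve, so deg p = 2.
Then, from the axis intercepts and sections: it crosses the y-axis at the gridline y = 0; every point of the x-axis in the box is on the curve.
Finally, fitting integer coefficients to these (and the overall shape) gives p.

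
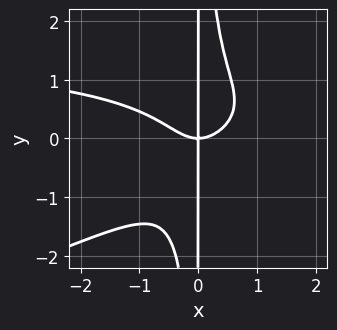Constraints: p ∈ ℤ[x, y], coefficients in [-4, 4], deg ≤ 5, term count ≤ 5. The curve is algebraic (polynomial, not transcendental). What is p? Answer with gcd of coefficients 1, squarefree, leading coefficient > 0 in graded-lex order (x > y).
x^3*y - 3*x^2*y^2 - 2*x^3 + 2*x*y

1. Degree: no degree-3 curve has this shape, so deg p = 4.
2. Observable constraints: it crosses the x-axis at the gridline x = 0; every point of the y-axis in the box is on the curve.
3. Together with the visible shape, these determine p as stated.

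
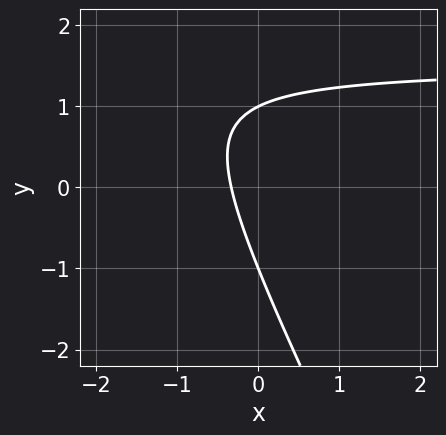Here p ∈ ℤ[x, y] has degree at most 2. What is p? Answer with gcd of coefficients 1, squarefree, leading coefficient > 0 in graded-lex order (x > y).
2*x*y + y^2 - 3*x - 1

(a) deg p = 2. A generic line meets the curve in up to 2 points.
(b) Against the integer gridlines: among the integer gridlines, it crosses the y-axis at y ∈ {-1, 1}.
(c) Assembling these constraints gives the stated polynomial.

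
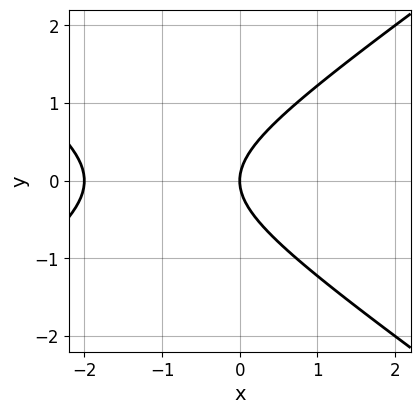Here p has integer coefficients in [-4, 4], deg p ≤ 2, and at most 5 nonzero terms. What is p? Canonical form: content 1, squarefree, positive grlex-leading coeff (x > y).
First, degree: no degree-1 curve has this shape, so deg p = 2.
Then, symmetries: mirror symmetry y ↦ −y ⇒ only even powers of y.
Then, checking where it meets the axes: among the integer gridlines, it crosses the x-axis at x ∈ {-2, 0}; it crosses the y-axis at the gridline y = 0.
Finally, together with the visible shape, these determine p as stated.

x^2 - 2*y^2 + 2*x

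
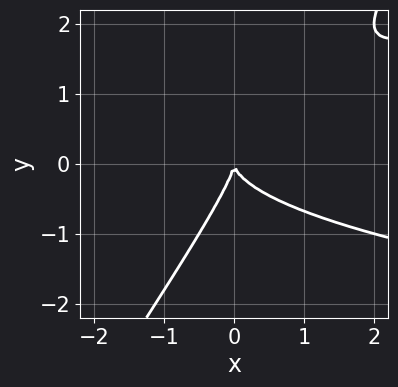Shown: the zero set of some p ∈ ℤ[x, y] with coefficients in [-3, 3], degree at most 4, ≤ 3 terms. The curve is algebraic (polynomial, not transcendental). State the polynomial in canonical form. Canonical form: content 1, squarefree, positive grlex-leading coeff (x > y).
3*x*y^2 - 2*y^3 - 2*x^2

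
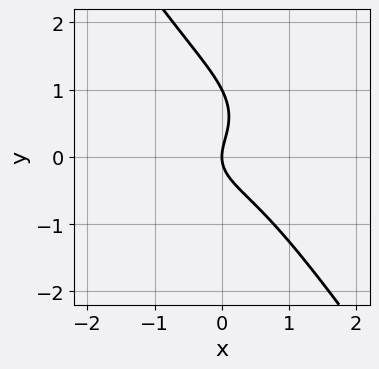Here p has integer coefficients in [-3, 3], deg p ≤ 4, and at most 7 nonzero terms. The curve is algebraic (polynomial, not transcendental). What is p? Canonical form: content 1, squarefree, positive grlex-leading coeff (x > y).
x^3 + x*y^2 + y^3 - y^2 + x

deg p = 3. No degree-2 curve has this shape.
From the axis intercepts and sections: the y-axis gridline crossings are at y ∈ {0, 1}; it crosses the x-axis at the gridline x = 0.
Solving for integer coefficients yields p as stated.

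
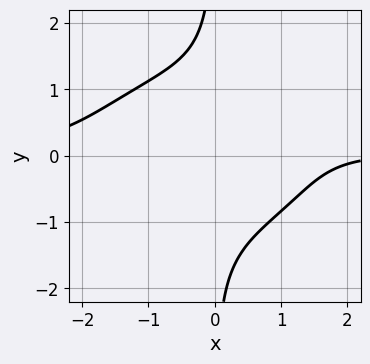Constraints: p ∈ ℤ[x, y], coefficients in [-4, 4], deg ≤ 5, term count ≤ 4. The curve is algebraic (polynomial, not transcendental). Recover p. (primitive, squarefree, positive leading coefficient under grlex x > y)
(a) Degree: the shape is more complex than any degree-3 curve, so deg p = 4.
(b) Against the integer gridlines: it misses every integer gridline on the x-axis; the curve avoids every integer y-axis point in the box.
(c) Putting this together gives p.

x^3*y + 2*x*y^3 - x + 3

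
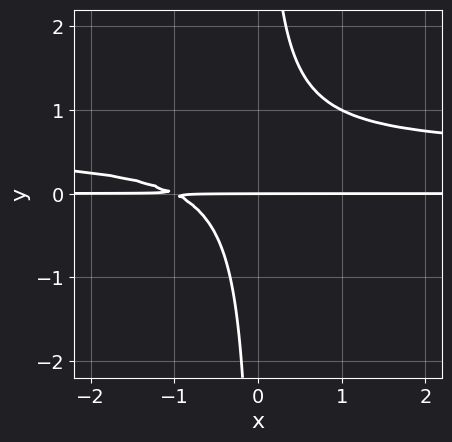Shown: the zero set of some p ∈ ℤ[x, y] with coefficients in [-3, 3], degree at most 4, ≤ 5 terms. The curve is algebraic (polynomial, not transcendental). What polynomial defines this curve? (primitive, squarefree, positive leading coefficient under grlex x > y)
2*x*y^2 - x*y - y

(a) Degree: a generic line meets the curve in up to 3 points, so deg p = 3.
(b) From the visible intercepts: one y-axis crossing is at y = 0; the visible x-axis segment lies entirely on the curve.
(c) Matching integer coefficients to the picture gives p.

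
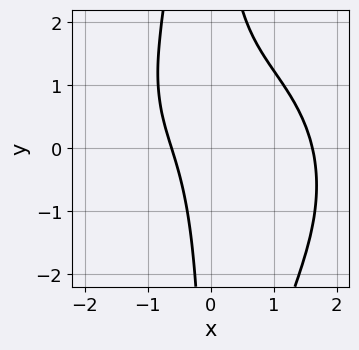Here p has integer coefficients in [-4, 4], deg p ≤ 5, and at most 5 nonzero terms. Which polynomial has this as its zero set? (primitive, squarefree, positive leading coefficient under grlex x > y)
1. The degree is 4 — the shape is more complex than any degree-3 curve.
2. Checking where it meets the axes: the curve avoids every integer y-axis point in the box.
3. The integer polynomial consistent with all of this is the stated p.

x^4 + x^2*y^2 + 2*x*y - 3*x - 2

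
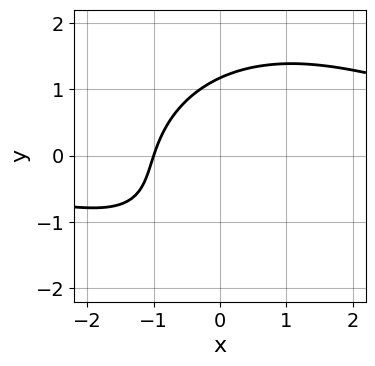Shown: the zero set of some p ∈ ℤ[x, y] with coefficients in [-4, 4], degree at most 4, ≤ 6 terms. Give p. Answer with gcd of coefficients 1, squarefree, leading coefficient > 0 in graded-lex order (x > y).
x^2*y + y^3 + y^2 - 3*x - 3

1. Degree: no degree-2 curve has this shape, so deg p = 3.
2. From the axis intercepts and sections: one x-axis crossing is at x = -1.
3. Putting this together gives p.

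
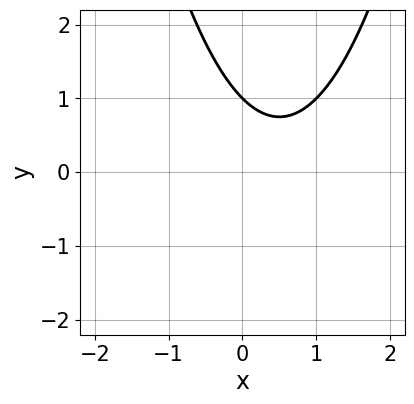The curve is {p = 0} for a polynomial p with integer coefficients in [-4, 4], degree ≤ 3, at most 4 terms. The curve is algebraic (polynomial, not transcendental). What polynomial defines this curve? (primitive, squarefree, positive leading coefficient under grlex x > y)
x^2 - x - y + 1

1. Degree: no degree-1 curve has this shape, so deg p = 2.
2. Observable constraints: it meets the y-axis at y = 1 (among the integer gridlines); it misses every integer gridline on the x-axis.
3. These observations pin down the coefficients.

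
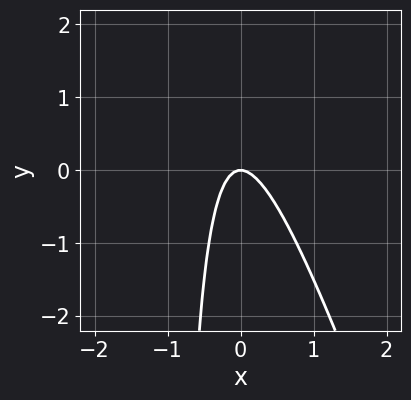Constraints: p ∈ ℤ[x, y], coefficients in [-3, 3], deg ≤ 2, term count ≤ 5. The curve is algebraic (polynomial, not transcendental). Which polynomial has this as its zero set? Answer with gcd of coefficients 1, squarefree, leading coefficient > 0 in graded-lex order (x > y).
Degree: a generic line meets the curve in up to 2 points, so deg p = 2.
Against the integer gridlines: it meets the y-axis at y = 0 (among the integer gridlines); it crosses the x-axis at the gridline x = 0.
These observations pin down the coefficients.

3*x^2 + x*y + y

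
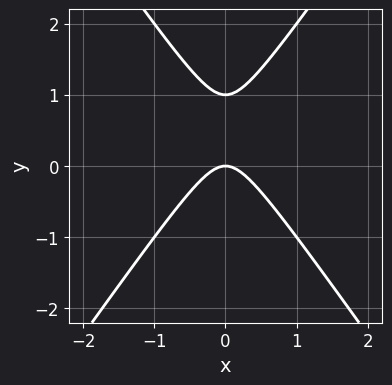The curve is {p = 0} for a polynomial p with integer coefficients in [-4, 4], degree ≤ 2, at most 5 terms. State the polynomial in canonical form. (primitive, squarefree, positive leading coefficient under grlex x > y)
First, the degree is 2 — no degree-1 curve has this shape.
Then, symmetries: mirror symmetry x ↦ −x ⇒ only even powers of x.
Next, checking where it meets the axes: it crosses the x-axis at the gridline x = 0; among the integer gridlines, it crosses the y-axis at y ∈ {0, 1}.
Finally, solving for integer coefficients yields p as stated.

2*x^2 - y^2 + y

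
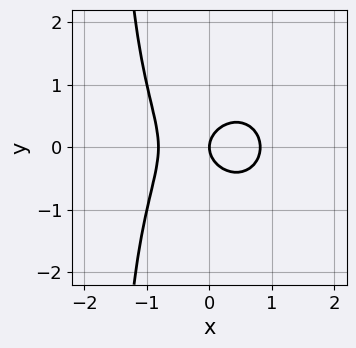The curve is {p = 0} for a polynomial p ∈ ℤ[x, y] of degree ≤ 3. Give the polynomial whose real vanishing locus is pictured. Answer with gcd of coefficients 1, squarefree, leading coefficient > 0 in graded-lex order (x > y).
3*x^3 + 2*x*y^2 + 3*y^2 - 2*x

deg p = 3. No degree-2 curve has this shape.
Symmetries: it's symmetric under y → −y, forcing even powers of y.
Reading off the gridlines: one y-axis crossing is at y = 0; it meets the x-axis at x = 0 (among the integer gridlines).
The integer polynomial consistent with all of this is the stated p.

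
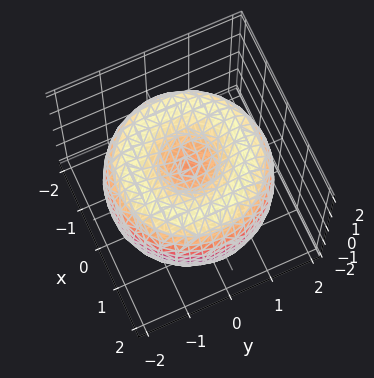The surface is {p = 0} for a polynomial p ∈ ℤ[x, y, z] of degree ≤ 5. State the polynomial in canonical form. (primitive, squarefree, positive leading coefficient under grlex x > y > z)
The degree is 4 — the shape is more complex than any degree-3 surface.
By symmetry, the z-axis is an axis of rotation, so x and y enter only as x² + y².
From the visible intercepts: a circular section at z = 1 has radius between 0 and 1.
These observations pin down the coefficients.

x^4 + 2*x^2*y^2 + y^4 - 3*x^2 - 3*y^2 + 2*z^2 - 1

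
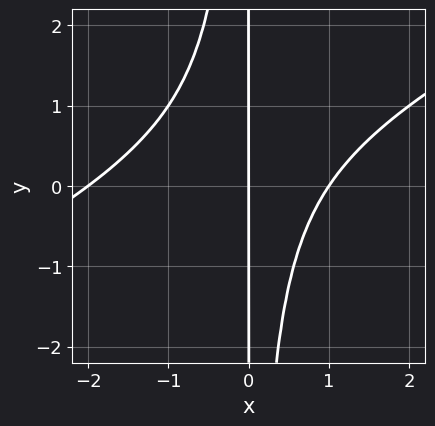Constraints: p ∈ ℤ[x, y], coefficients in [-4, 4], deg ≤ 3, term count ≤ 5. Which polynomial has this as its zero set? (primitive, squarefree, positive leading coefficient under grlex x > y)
The degree is 3 — a generic line meets the curve in up to 3 points.
Checking where it meets the axes: the visible y-axis segment lies entirely on the curve; the x-axis gridline crossings are at x ∈ {-2, 0, 1}.
These observations pin down the coefficients.

x^3 - 2*x^2*y + x^2 - 2*x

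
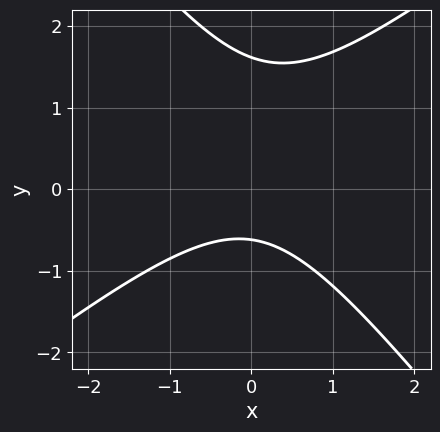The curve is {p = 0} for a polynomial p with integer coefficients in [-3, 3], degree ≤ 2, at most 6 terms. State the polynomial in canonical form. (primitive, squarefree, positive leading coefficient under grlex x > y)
First, the degree is 2 — no degree-1 curve has this shape.
Next, observable constraints: it misses every integer gridline on the x-axis.
Finally, matching integer coefficients to the picture gives p.

2*x^2 - x*y - 2*y^2 + 2*y + 2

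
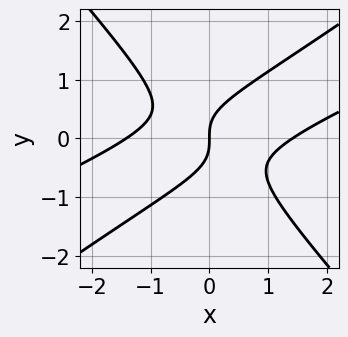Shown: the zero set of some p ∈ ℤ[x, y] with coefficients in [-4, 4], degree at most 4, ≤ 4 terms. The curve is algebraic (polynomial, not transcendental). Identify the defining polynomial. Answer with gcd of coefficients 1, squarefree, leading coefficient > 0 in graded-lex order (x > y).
x^3 - 3*x^2*y + 3*y^3 - 2*x

(a) deg p = 3. A generic line meets the curve in up to 3 points.
(b) Observable constraints: it crosses the x-axis at the gridline x = 0; it meets the y-axis at y = 0 (among the integer gridlines).
(c) The integer polynomial consistent with all of this is the stated p.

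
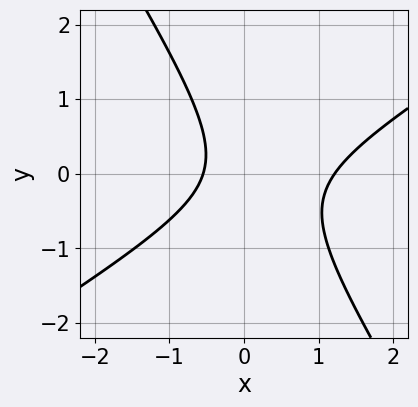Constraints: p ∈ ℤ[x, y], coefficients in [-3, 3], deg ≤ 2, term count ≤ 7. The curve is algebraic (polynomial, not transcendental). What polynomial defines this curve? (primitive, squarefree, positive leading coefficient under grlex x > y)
3*x^2 - 3*x*y - 3*y^2 - 2*x - 2

First, the degree is 2 — no degree-1 curve has this shape.
Next, checking where it meets the axes: no y-intercept at any integer in the box.
Finally, solving for integer coefficients yields p as stated.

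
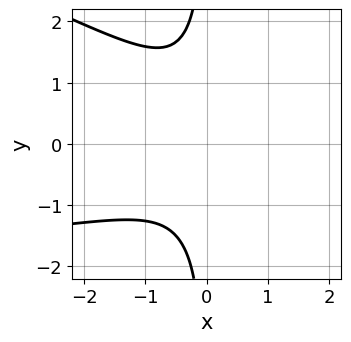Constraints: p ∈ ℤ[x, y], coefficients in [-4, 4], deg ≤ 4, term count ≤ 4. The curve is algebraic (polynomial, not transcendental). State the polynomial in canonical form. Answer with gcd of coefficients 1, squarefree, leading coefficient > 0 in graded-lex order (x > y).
First, deg p = 3. No degree-2 curve has this shape.
Then, reading off the gridlines: no y-intercept at any integer in the box; the curve avoids every integer x-axis point in the box.
Finally, solving for integer coefficients yields p as stated.

x^2*y + 3*x*y^2 + 3*x^2 + 3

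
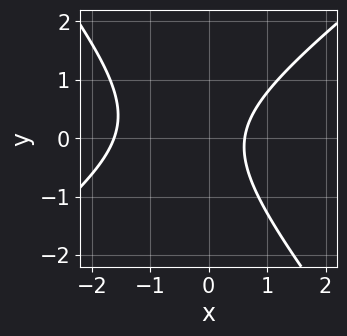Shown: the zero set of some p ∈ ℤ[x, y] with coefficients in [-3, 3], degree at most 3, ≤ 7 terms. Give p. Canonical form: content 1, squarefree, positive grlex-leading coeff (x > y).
deg p = 2. No degree-1 curve has this shape.
From the visible intercepts: no y-intercept at any integer in the box.
Putting this together gives p.

2*x^2 - x*y - 2*y^2 + 2*x - 2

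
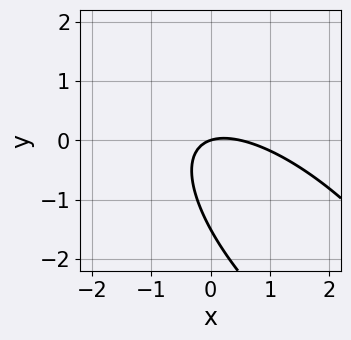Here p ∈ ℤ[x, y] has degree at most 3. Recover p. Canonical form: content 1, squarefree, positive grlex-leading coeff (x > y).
deg p = 2.
Checking where it meets the axes: it meets the y-axis at y = 0 (among the integer gridlines); it crosses the x-axis at the gridline x = 0.
Assembling these constraints gives the stated polynomial.

2*x^2 + 3*x*y + 2*y^2 - x + 3*y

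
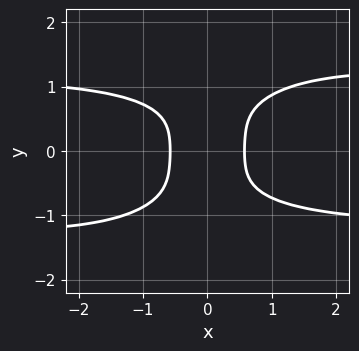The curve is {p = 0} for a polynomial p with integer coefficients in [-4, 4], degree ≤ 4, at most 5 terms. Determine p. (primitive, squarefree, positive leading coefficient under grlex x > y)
2*x^2*y^2 - x*y^3 + 2*y^4 - 3*x^2 + 1

First, the degree is 4 — a generic line meets the curve in up to 4 points.
Then, observable constraints: the curve avoids every integer y-axis point in the box.
Finally, together with the visible shape, these determine p as stated.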